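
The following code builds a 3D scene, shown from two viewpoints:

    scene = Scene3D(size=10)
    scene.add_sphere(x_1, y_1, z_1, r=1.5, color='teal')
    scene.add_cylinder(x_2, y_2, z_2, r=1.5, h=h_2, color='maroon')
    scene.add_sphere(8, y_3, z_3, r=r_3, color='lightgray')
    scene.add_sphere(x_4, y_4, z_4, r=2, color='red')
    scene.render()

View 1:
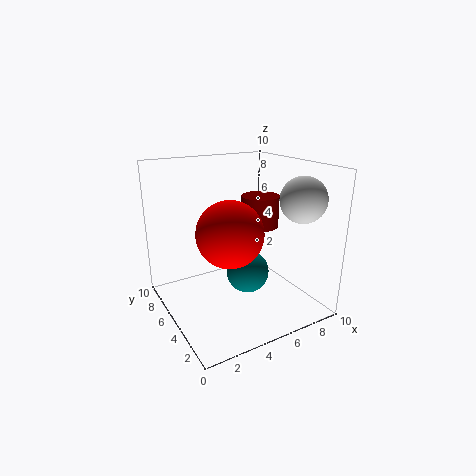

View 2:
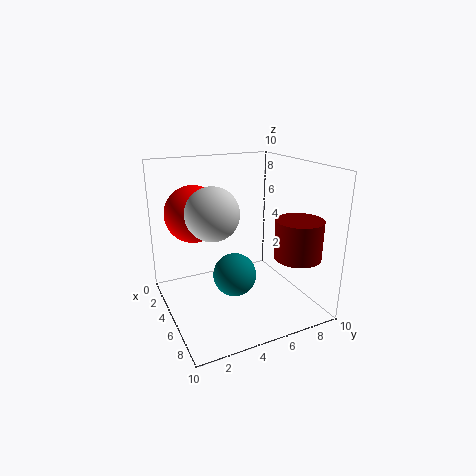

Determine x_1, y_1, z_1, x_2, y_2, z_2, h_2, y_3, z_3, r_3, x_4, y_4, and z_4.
x_1 = 5.5; y_1 = 4.5; z_1 = 2.5; x_2 = 8.5; y_2 = 7.5; z_2 = 4.5; h_2 = 2.5; y_3 = 2; z_3 = 8; r_3 = 1.5; x_4 = 3; y_4 = 2.5; z_4 = 6.5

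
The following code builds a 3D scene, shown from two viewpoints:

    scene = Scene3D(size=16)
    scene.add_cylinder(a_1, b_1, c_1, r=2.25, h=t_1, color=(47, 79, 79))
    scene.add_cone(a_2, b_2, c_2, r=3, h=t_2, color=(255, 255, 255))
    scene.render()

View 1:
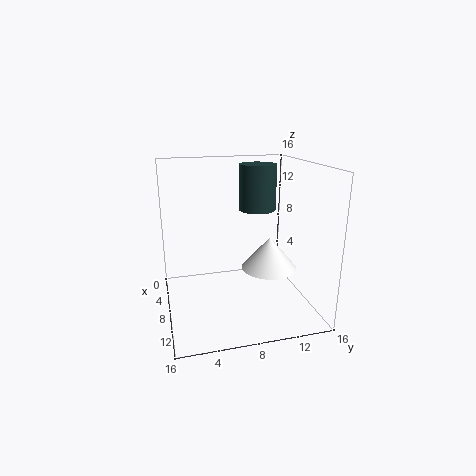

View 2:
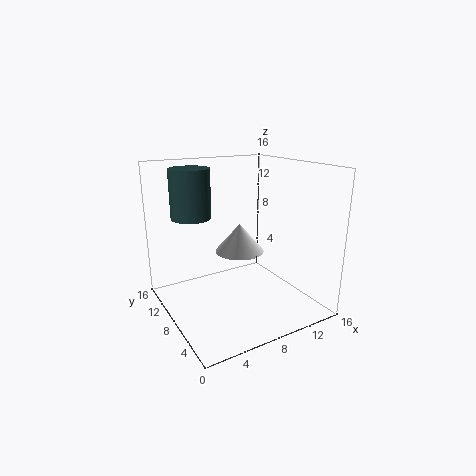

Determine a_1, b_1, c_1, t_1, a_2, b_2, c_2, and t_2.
a_1 = 4, b_1 = 11.5, c_1 = 10, t_1 = 5.5, a_2 = 10, b_2 = 11, c_2 = 5, t_2 = 3.5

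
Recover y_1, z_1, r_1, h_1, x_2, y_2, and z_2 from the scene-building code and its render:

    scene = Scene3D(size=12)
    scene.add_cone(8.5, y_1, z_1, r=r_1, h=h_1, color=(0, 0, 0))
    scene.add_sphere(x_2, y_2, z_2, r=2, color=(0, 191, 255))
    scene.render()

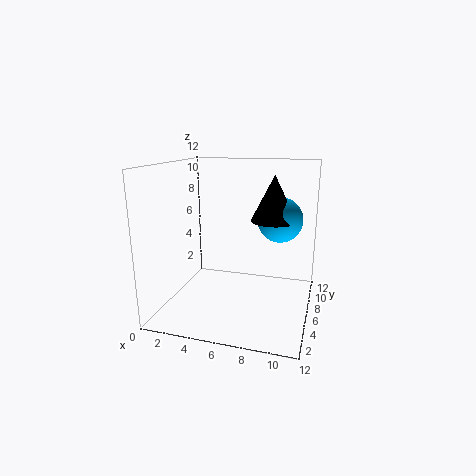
y_1 = 8.5
z_1 = 7
r_1 = 2
h_1 = 4
x_2 = 9
y_2 = 9
z_2 = 7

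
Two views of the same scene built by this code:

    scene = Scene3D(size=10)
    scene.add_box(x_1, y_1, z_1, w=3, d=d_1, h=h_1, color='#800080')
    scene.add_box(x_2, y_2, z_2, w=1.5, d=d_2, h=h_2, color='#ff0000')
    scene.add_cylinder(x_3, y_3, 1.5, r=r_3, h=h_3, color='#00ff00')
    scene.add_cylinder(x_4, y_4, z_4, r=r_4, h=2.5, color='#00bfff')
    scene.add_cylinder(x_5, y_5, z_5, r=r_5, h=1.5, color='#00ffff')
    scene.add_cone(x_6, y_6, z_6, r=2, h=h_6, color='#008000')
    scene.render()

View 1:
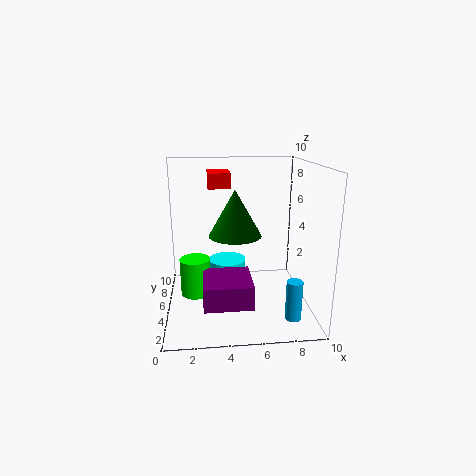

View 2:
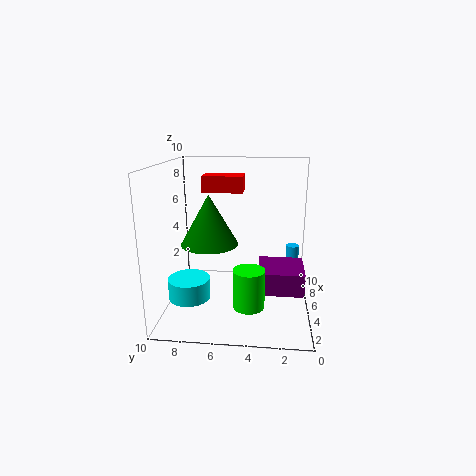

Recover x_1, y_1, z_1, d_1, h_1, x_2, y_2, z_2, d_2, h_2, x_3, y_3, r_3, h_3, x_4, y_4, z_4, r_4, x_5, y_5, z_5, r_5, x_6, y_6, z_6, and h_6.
x_1 = 2.5, y_1 = 0.5, z_1 = 2, d_1 = 3, h_1 = 1.5, x_2 = 3, y_2 = 4.5, z_2 = 8.5, d_2 = 2.5, h_2 = 1, x_3 = 2, y_3 = 4, r_3 = 1, h_3 = 2.5, x_4 = 8, y_4 = 1, z_4 = 1, r_4 = 0.5, x_5 = 4.5, y_5 = 8.5, z_5 = 0.5, r_5 = 1.5, x_6 = 5, y_6 = 7, z_6 = 4.5, h_6 = 3.5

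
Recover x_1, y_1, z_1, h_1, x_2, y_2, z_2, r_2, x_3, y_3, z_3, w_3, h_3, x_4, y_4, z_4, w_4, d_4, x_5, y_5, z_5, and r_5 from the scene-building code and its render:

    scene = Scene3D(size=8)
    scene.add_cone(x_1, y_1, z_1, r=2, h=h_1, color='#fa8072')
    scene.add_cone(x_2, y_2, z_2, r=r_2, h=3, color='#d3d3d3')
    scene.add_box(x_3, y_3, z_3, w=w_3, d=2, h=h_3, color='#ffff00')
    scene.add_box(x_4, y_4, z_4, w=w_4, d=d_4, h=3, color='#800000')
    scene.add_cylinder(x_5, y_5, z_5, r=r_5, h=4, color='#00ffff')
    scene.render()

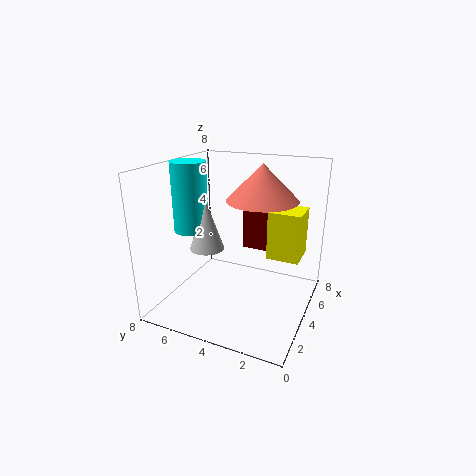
x_1 = 5; y_1 = 3; z_1 = 6; h_1 = 2; x_2 = 4; y_2 = 6; z_2 = 3; r_2 = 1; x_3 = 6; y_3 = 1; z_3 = 2; w_3 = 2; h_3 = 3; x_4 = 7; y_4 = 2; z_4 = 2; w_4 = 1; d_4 = 3; x_5 = 4; y_5 = 7; z_5 = 4; r_5 = 1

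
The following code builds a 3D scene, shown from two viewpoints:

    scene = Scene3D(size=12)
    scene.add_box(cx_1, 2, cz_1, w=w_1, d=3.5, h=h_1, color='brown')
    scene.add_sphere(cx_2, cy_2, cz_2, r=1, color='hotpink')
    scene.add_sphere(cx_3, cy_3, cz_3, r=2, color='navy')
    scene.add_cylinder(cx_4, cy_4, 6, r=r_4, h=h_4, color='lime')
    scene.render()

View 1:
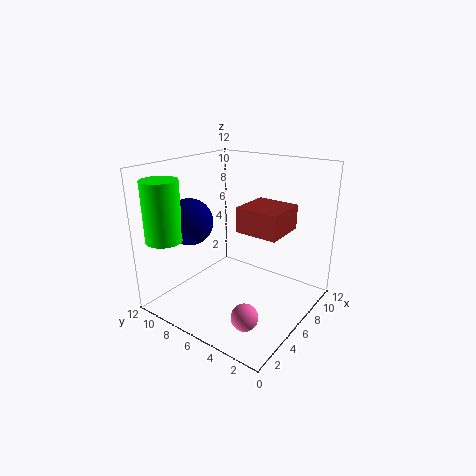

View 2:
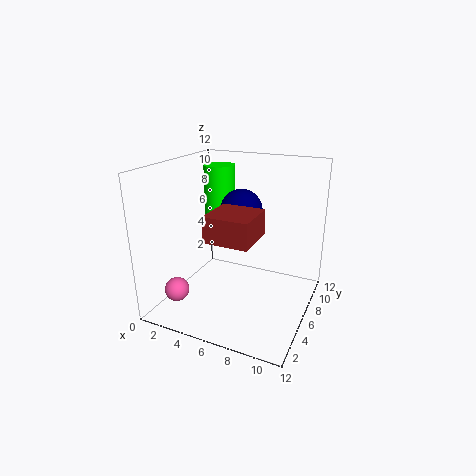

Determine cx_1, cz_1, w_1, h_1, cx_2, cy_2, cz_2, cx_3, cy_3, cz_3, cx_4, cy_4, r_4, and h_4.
cx_1 = 5; cz_1 = 7; w_1 = 3.5; h_1 = 2; cx_2 = 2; cy_2 = 2.5; cz_2 = 2; cx_3 = 4.5; cy_3 = 10; cz_3 = 7; cx_4 = 2; cy_4 = 10.5; r_4 = 1.5; h_4 = 5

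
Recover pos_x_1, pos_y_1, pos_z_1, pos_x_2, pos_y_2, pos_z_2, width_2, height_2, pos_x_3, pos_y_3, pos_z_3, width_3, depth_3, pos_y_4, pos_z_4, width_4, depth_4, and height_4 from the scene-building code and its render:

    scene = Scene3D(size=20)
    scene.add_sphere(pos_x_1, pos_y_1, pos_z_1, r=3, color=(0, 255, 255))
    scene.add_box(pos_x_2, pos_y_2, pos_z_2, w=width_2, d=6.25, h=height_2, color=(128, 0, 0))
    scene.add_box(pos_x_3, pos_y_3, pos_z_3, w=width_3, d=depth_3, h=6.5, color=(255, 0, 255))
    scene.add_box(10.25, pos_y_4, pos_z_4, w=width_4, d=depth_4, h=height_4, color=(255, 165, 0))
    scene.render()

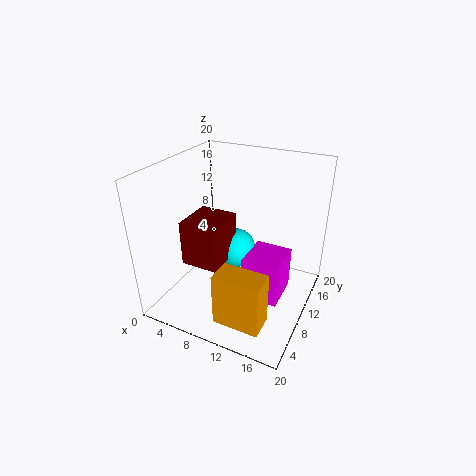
pos_x_1 = 8, pos_y_1 = 13.25, pos_z_1 = 6, pos_x_2 = 2.75, pos_y_2 = 6.5, pos_z_2 = 5.75, width_2 = 5.5, height_2 = 6.5, pos_x_3 = 10.75, pos_y_3 = 9.5, pos_z_3 = 0.25, width_3 = 5.5, depth_3 = 6, pos_y_4 = 2, pos_z_4 = 1.5, width_4 = 6.25, depth_4 = 3.5, height_4 = 7.25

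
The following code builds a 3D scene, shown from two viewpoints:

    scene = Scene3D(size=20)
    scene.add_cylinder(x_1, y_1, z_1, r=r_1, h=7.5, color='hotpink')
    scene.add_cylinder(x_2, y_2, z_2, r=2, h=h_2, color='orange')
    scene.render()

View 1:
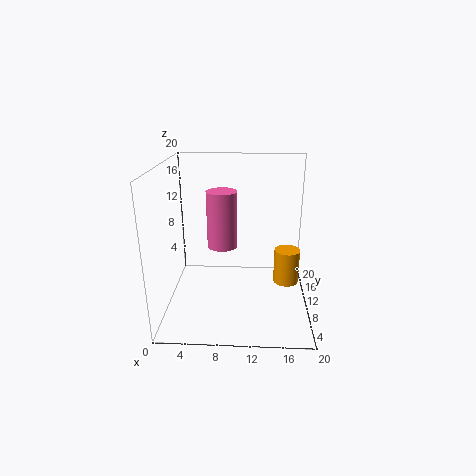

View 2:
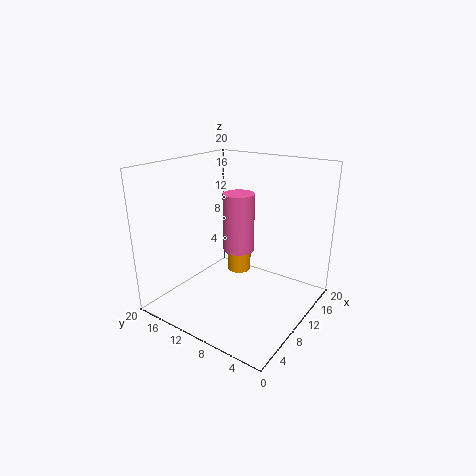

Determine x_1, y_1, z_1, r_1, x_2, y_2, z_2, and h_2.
x_1 = 8, y_1 = 8.5, z_1 = 9.5, r_1 = 2, x_2 = 17.5, y_2 = 15, z_2 = 0.5, h_2 = 5.5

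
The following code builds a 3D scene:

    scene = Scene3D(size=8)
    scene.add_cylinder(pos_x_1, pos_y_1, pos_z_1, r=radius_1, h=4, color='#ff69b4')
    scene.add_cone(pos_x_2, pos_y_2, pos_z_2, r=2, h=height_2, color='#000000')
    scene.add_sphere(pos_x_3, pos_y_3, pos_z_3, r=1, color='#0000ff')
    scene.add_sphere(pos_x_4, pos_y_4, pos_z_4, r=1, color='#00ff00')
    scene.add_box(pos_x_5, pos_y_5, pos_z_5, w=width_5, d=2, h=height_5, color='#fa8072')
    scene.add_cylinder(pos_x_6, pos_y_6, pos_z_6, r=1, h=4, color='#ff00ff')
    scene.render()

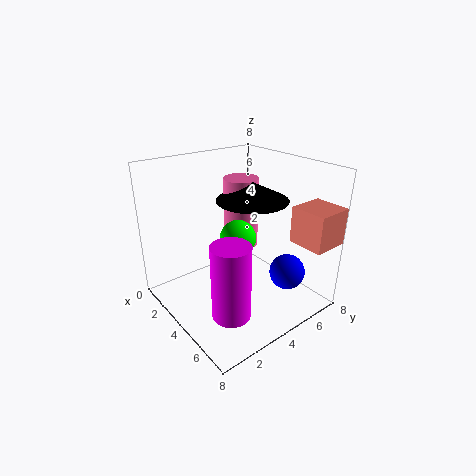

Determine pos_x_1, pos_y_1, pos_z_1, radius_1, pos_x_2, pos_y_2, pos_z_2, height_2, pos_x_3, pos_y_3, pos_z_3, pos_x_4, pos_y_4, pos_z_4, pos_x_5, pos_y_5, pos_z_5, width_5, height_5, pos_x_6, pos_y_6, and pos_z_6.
pos_x_1 = 3, pos_y_1 = 5, pos_z_1 = 3, radius_1 = 1, pos_x_2 = 4, pos_y_2 = 5, pos_z_2 = 6, height_2 = 1, pos_x_3 = 6, pos_y_3 = 6, pos_z_3 = 2, pos_x_4 = 4, pos_y_4 = 4, pos_z_4 = 4, pos_x_5 = 6, pos_y_5 = 6, pos_z_5 = 4, width_5 = 2, height_5 = 2, pos_x_6 = 6, pos_y_6 = 2, pos_z_6 = 1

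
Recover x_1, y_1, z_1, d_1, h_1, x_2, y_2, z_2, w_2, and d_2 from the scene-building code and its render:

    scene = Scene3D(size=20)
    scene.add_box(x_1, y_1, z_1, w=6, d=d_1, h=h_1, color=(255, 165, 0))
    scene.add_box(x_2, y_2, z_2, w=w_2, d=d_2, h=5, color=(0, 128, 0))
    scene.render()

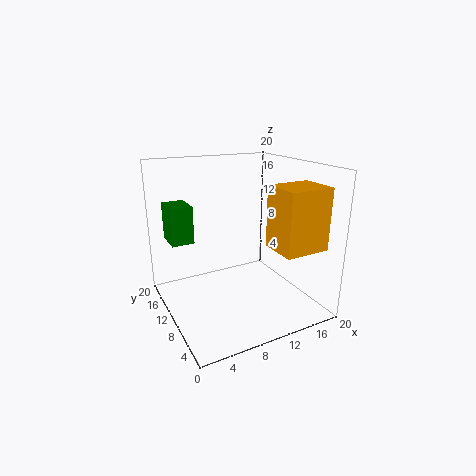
x_1 = 12
y_1 = 1
z_1 = 10
d_1 = 5
h_1 = 8
x_2 = 1
y_2 = 11
z_2 = 10
w_2 = 3
d_2 = 4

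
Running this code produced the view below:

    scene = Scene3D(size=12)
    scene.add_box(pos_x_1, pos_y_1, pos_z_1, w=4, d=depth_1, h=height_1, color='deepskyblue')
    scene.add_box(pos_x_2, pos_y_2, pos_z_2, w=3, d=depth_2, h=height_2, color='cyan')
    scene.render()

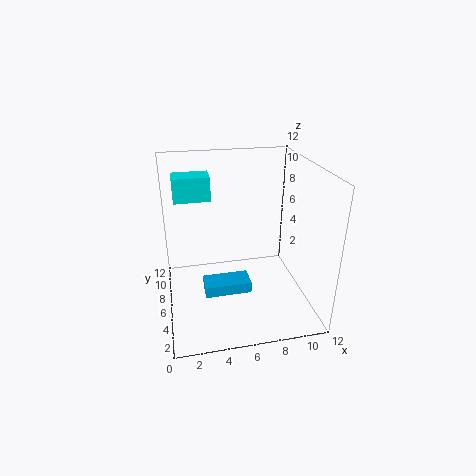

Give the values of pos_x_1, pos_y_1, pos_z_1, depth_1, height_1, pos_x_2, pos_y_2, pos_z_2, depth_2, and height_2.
pos_x_1 = 3
pos_y_1 = 5
pos_z_1 = 1
depth_1 = 2
height_1 = 1
pos_x_2 = 1
pos_y_2 = 7
pos_z_2 = 9
depth_2 = 2
height_2 = 2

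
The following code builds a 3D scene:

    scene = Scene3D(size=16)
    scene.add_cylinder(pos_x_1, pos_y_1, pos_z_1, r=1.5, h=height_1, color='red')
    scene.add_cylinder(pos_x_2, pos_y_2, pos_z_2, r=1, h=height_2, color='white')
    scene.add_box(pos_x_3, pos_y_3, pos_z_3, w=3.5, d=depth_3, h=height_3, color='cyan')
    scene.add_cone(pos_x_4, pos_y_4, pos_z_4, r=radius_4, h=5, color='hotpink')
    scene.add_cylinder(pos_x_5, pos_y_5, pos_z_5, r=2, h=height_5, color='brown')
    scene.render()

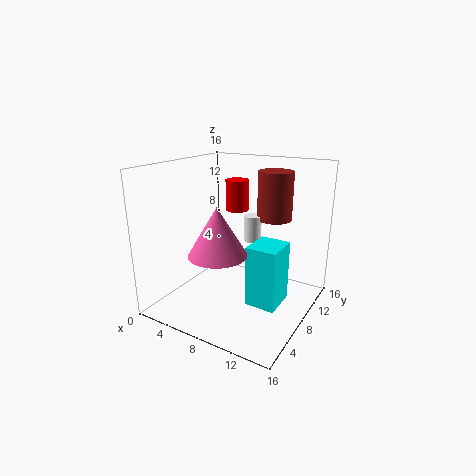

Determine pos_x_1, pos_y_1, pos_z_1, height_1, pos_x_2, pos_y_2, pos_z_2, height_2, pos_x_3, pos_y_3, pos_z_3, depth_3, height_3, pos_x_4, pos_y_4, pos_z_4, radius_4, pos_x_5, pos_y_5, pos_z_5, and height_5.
pos_x_1 = 4
pos_y_1 = 14.5
pos_z_1 = 9
height_1 = 4
pos_x_2 = 8.5
pos_y_2 = 10.5
pos_z_2 = 7
height_2 = 3
pos_x_3 = 9.5
pos_y_3 = 7
pos_z_3 = 0.5
depth_3 = 4
height_3 = 7
pos_x_4 = 8
pos_y_4 = 4
pos_z_4 = 7.5
radius_4 = 3
pos_x_5 = 10.5
pos_y_5 = 12
pos_z_5 = 9.5
height_5 = 5.5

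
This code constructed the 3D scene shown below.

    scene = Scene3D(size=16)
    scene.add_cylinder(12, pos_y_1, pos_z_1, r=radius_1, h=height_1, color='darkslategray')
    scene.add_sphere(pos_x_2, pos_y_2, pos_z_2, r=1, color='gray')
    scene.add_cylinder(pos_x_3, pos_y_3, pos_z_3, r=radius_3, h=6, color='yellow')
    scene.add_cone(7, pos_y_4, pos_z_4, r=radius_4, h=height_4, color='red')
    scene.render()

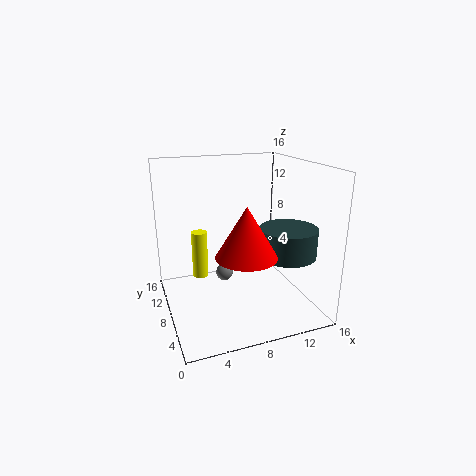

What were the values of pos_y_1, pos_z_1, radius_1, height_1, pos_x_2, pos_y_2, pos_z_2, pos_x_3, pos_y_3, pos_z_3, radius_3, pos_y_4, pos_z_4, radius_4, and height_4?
pos_y_1 = 4; pos_z_1 = 7; radius_1 = 3; height_1 = 3; pos_x_2 = 7; pos_y_2 = 10; pos_z_2 = 3; pos_x_3 = 5; pos_y_3 = 14; pos_z_3 = 1; radius_3 = 1; pos_y_4 = 3; pos_z_4 = 8; radius_4 = 3; height_4 = 5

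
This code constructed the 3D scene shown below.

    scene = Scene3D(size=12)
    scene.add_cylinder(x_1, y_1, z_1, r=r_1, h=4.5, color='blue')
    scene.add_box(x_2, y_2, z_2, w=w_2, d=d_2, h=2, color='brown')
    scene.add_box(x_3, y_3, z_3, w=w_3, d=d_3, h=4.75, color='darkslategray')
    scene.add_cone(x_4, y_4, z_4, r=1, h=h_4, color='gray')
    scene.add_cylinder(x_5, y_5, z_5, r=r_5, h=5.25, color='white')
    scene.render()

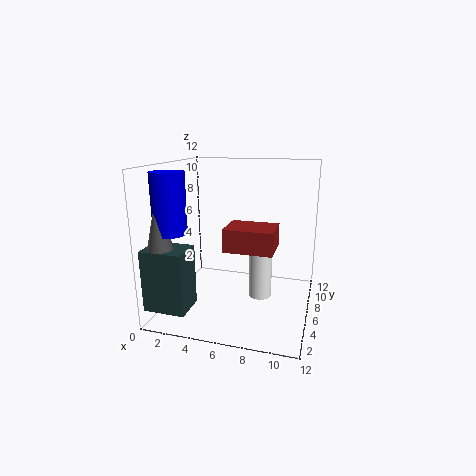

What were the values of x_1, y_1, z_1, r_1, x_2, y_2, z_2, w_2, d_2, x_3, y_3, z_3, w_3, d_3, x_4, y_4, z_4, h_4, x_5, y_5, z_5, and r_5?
x_1 = 2; y_1 = 2; z_1 = 7.25; r_1 = 1.25; x_2 = 4.75; y_2 = 5.5; z_2 = 4.75; w_2 = 4.25; d_2 = 3.25; x_3 = 0.25; y_3 = 0.25; z_3 = 1.5; w_3 = 3.25; d_3 = 2.5; x_4 = 1.5; y_4 = 1.25; z_4 = 6; h_4 = 4.5; x_5 = 7.75; y_5 = 7; z_5 = 0.5; r_5 = 1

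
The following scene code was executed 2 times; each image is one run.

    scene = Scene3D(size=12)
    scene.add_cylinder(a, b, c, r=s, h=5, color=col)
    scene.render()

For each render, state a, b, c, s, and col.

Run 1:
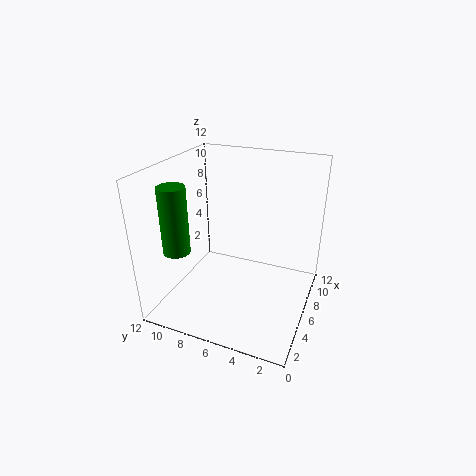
a = 1.5
b = 9
c = 6.5
s = 1
col = 'green'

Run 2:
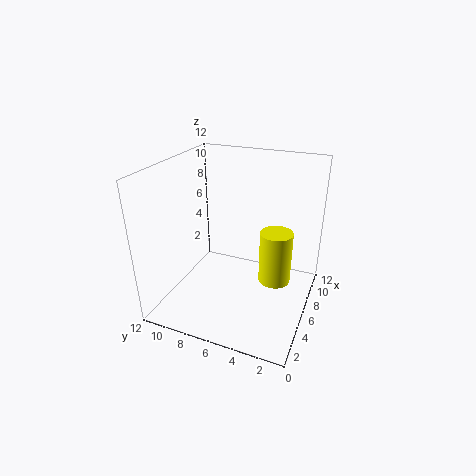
a = 9
b = 3.5
c = 0.5
s = 1.5
col = 'yellow'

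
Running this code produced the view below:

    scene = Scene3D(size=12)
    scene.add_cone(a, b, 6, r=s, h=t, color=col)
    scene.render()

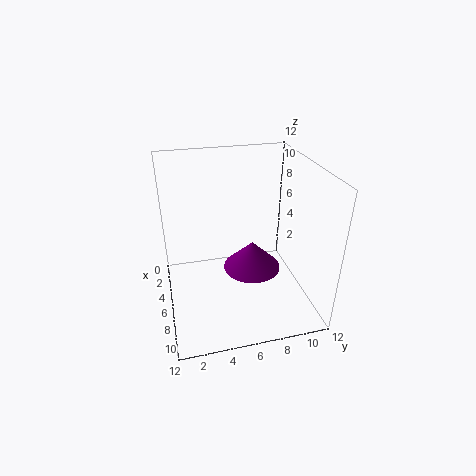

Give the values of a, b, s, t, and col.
a = 10
b = 6
s = 2
t = 2
col = 'purple'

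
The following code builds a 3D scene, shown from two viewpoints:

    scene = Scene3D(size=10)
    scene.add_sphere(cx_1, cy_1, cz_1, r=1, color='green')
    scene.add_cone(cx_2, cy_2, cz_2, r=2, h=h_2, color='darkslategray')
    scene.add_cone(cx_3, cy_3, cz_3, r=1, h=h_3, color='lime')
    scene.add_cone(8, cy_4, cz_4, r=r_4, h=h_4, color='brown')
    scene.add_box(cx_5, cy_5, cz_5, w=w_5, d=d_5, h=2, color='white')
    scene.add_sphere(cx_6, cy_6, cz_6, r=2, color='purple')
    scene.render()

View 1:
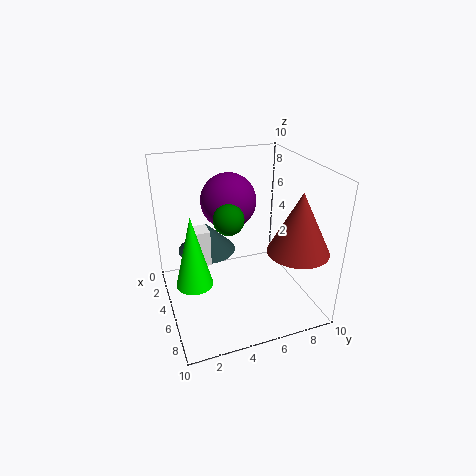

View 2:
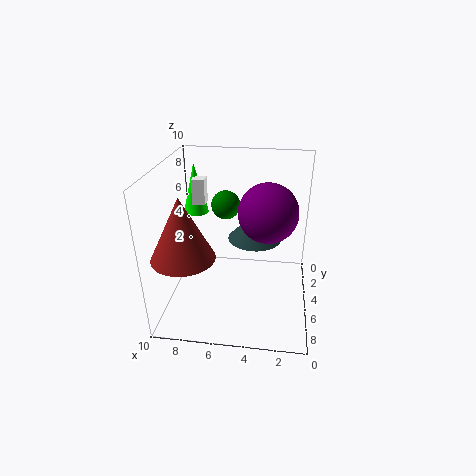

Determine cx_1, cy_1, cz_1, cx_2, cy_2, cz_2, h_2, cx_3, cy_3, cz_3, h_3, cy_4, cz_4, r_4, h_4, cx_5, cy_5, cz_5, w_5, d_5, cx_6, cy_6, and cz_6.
cx_1 = 6
cy_1 = 4
cz_1 = 7
cx_2 = 4
cy_2 = 3
cz_2 = 4
h_2 = 2
cx_3 = 9
cy_3 = 1
cz_3 = 5
h_3 = 4
cy_4 = 8
cz_4 = 5
r_4 = 2
h_4 = 4
cx_5 = 8
cy_5 = 1
cz_5 = 6
w_5 = 1
d_5 = 1
cx_6 = 3
cy_6 = 5
cz_6 = 7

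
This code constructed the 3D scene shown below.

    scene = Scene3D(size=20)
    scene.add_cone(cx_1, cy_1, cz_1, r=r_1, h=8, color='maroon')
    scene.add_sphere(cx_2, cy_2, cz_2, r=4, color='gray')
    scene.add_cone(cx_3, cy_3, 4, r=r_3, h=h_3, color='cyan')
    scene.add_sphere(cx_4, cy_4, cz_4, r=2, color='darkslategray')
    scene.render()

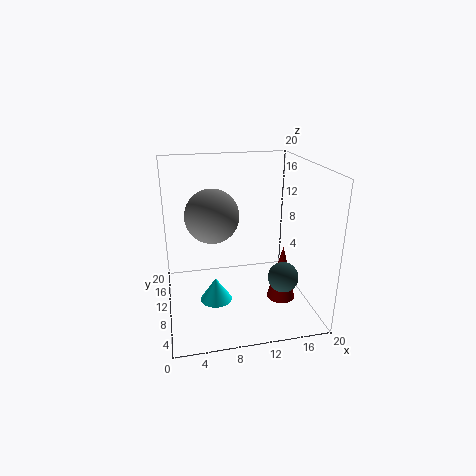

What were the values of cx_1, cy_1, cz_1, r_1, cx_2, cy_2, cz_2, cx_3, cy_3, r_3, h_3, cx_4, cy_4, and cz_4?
cx_1 = 16
cy_1 = 8
cz_1 = 1
r_1 = 2
cx_2 = 7
cy_2 = 14
cz_2 = 12
cx_3 = 6
cy_3 = 5
r_3 = 2
h_3 = 3
cx_4 = 15
cy_4 = 5
cz_4 = 6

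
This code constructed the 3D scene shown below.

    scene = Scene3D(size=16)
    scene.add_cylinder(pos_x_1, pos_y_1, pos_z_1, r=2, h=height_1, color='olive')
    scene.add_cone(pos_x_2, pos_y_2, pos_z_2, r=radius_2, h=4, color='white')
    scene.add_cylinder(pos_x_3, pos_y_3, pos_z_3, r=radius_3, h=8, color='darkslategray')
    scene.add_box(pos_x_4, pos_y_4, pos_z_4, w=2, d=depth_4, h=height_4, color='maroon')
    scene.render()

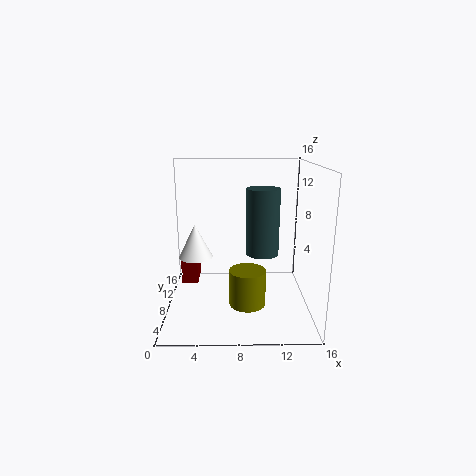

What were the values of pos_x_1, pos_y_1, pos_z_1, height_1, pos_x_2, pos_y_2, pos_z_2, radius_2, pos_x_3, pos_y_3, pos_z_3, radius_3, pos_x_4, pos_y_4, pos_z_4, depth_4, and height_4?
pos_x_1 = 9, pos_y_1 = 6, pos_z_1 = 1, height_1 = 4, pos_x_2 = 3, pos_y_2 = 10, pos_z_2 = 5, radius_2 = 2, pos_x_3 = 11, pos_y_3 = 11, pos_z_3 = 5, radius_3 = 2, pos_x_4 = 1, pos_y_4 = 11, pos_z_4 = 1, depth_4 = 4, height_4 = 3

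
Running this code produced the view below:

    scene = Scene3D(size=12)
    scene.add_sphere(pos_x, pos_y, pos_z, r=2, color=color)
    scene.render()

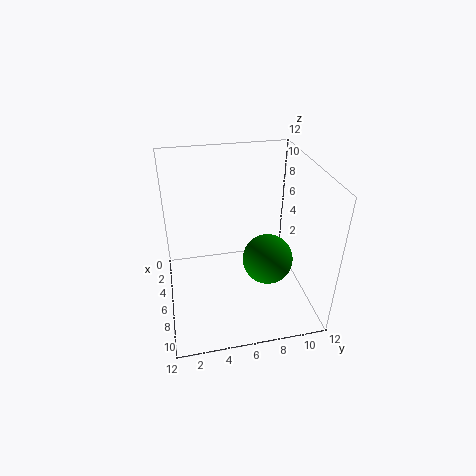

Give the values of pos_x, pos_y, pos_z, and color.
pos_x = 8
pos_y = 8
pos_z = 5
color = 'green'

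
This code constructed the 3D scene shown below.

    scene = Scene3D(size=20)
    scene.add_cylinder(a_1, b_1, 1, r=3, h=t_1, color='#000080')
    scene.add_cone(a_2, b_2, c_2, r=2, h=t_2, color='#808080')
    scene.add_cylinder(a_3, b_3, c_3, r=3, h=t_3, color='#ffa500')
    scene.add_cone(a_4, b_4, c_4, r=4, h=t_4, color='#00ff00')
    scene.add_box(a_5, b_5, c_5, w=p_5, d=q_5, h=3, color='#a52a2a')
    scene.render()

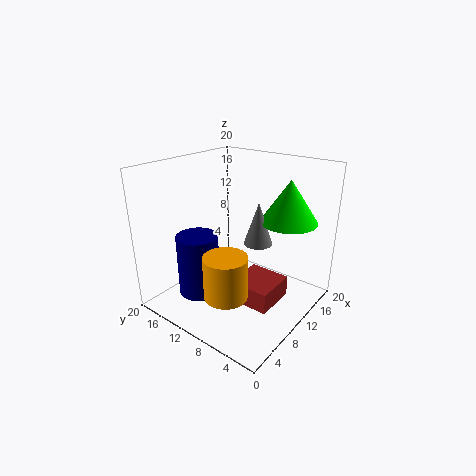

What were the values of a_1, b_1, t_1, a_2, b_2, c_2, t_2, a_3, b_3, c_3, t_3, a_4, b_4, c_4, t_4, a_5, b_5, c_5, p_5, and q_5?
a_1 = 7, b_1 = 15, t_1 = 9, a_2 = 12, b_2 = 8, c_2 = 9, t_2 = 6, a_3 = 6, b_3 = 9, c_3 = 3, t_3 = 6, a_4 = 15, b_4 = 5, c_4 = 12, t_4 = 6, a_5 = 8, b_5 = 4, c_5 = 1, p_5 = 6, q_5 = 6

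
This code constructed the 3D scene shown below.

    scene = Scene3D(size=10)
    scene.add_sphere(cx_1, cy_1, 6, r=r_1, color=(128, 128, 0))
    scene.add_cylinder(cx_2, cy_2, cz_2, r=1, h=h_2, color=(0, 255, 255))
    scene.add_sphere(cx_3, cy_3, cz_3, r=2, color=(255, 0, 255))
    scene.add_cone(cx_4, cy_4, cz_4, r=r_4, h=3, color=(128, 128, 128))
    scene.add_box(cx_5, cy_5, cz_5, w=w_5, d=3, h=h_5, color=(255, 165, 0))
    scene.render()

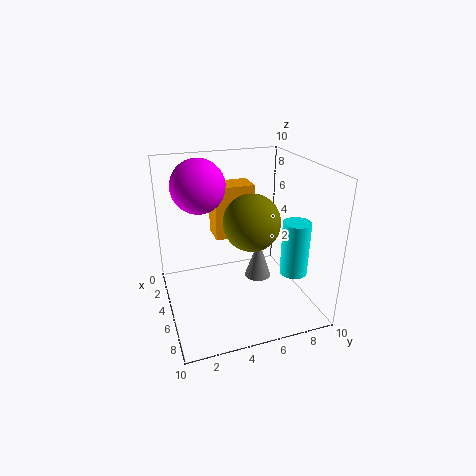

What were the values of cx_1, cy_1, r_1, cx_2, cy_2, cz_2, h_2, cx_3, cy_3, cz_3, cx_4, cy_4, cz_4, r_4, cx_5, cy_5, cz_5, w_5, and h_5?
cx_1 = 5; cy_1 = 6; r_1 = 2; cx_2 = 6; cy_2 = 9; cz_2 = 2; h_2 = 4; cx_3 = 2; cy_3 = 3; cz_3 = 8; cx_4 = 4; cy_4 = 7; cz_4 = 1; r_4 = 1; cx_5 = 1; cy_5 = 4; cz_5 = 4; w_5 = 2; h_5 = 4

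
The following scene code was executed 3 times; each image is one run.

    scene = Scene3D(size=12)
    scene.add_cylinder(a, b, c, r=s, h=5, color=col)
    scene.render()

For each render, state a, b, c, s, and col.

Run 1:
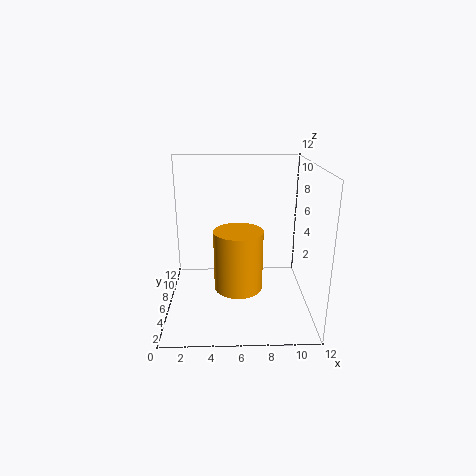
a = 6, b = 5, c = 2, s = 2, col = 'orange'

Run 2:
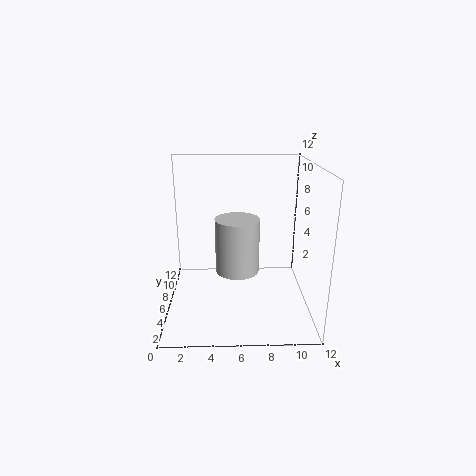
a = 6, b = 8, c = 2, s = 2, col = 'lightgray'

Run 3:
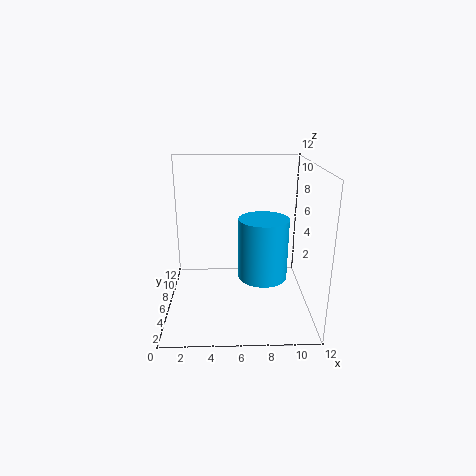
a = 8, b = 5, c = 3, s = 2, col = 'deepskyblue'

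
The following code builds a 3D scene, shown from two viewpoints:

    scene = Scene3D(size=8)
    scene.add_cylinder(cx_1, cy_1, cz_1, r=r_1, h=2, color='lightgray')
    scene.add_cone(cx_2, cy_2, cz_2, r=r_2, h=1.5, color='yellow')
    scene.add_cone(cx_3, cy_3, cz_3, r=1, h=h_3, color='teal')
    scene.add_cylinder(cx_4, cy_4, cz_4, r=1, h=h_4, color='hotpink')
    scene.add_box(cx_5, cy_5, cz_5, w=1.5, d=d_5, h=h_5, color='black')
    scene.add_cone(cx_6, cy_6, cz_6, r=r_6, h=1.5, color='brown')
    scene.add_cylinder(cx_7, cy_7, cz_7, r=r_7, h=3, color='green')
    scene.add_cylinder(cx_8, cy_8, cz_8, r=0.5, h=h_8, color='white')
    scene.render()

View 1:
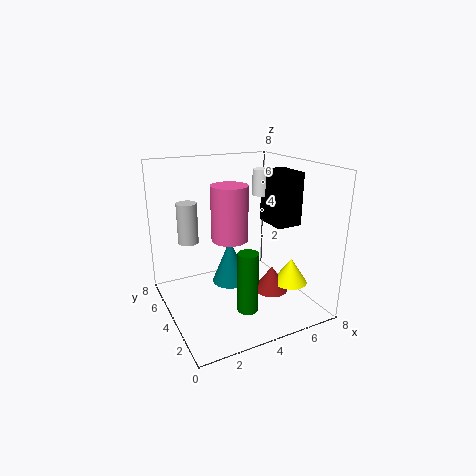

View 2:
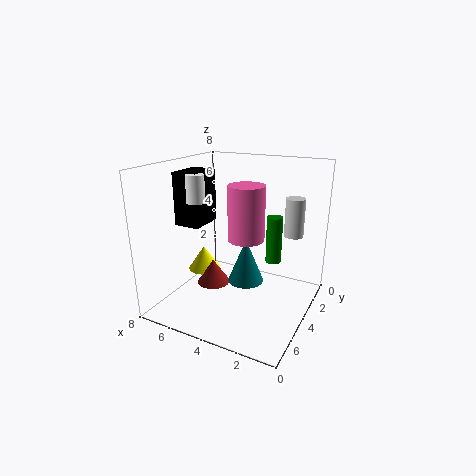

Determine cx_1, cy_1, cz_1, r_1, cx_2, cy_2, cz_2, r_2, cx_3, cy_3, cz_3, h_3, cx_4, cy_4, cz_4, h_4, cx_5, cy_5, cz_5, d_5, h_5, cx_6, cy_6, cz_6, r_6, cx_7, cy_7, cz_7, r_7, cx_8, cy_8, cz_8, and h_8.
cx_1 = 1; cy_1 = 3.5; cz_1 = 4.5; r_1 = 0.5; cx_2 = 7; cy_2 = 3; cz_2 = 1; r_2 = 1; cx_3 = 3.5; cy_3 = 4; cz_3 = 1.5; h_3 = 2.5; cx_4 = 3.5; cy_4 = 4; cz_4 = 4; h_4 = 3; cx_5 = 6; cy_5 = 3; cz_5 = 4.5; d_5 = 2; h_5 = 3; cx_6 = 6; cy_6 = 3.5; cz_6 = 0.5; r_6 = 1; cx_7 = 3; cy_7 = 1; cz_7 = 1.5; r_7 = 0.5; cx_8 = 6; cy_8 = 5; cz_8 = 6; h_8 = 1.5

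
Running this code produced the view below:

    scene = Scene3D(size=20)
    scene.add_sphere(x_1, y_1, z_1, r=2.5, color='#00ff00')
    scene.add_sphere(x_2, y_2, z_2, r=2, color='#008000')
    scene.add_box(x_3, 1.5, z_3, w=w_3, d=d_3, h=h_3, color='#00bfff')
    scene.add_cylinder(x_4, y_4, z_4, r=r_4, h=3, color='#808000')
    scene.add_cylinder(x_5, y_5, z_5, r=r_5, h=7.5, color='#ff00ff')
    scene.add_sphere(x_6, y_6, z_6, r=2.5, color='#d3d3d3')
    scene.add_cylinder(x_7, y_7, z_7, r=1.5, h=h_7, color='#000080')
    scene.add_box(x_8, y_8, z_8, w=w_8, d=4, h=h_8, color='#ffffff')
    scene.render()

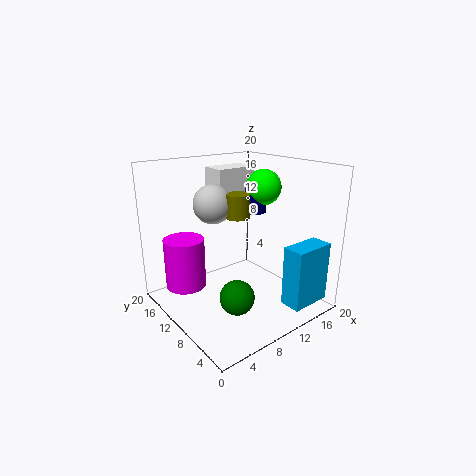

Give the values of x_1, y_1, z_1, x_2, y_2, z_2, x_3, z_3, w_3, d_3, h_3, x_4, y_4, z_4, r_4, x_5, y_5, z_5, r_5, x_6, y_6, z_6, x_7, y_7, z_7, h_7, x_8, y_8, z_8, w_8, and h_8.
x_1 = 14.5; y_1 = 10; z_1 = 16.5; x_2 = 4; y_2 = 2.5; z_2 = 6.5; x_3 = 13.5; z_3 = 1; w_3 = 6; d_3 = 3; h_3 = 8.5; x_4 = 8; y_4 = 7.5; z_4 = 14; r_4 = 1.5; x_5 = 5; y_5 = 16.5; z_5 = 1.5; r_5 = 3; x_6 = 6; y_6 = 10; z_6 = 15.5; x_7 = 13.5; y_7 = 10.5; z_7 = 13; h_7 = 4; x_8 = 11; y_8 = 15.5; z_8 = 14; w_8 = 6.5; h_8 = 4.5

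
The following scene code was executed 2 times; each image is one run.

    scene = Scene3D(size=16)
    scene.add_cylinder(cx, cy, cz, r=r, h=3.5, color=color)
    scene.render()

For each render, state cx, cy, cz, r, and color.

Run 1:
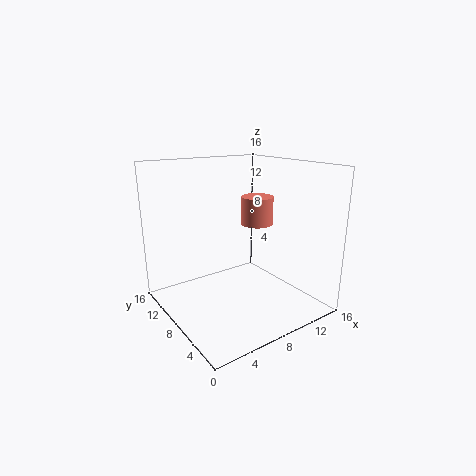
cx = 13
cy = 11
cz = 8
r = 2
color = 'salmon'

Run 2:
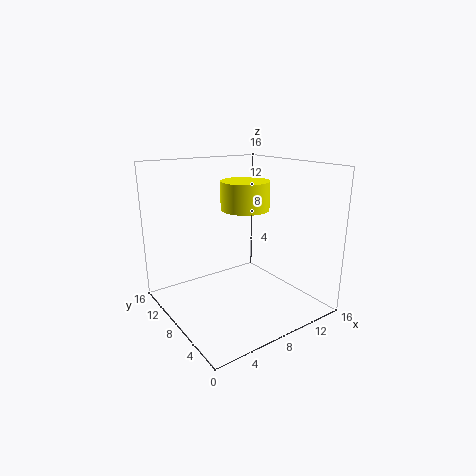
cx = 11.5
cy = 11.5
cz = 10
r = 3
color = 'yellow'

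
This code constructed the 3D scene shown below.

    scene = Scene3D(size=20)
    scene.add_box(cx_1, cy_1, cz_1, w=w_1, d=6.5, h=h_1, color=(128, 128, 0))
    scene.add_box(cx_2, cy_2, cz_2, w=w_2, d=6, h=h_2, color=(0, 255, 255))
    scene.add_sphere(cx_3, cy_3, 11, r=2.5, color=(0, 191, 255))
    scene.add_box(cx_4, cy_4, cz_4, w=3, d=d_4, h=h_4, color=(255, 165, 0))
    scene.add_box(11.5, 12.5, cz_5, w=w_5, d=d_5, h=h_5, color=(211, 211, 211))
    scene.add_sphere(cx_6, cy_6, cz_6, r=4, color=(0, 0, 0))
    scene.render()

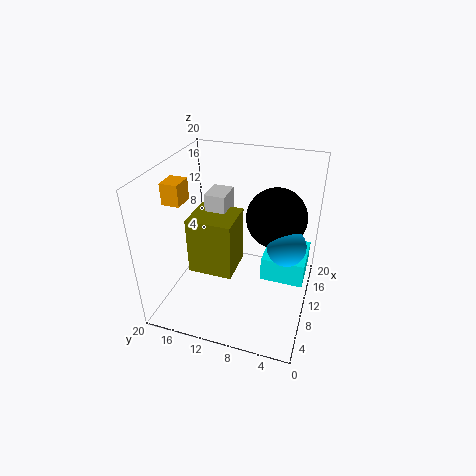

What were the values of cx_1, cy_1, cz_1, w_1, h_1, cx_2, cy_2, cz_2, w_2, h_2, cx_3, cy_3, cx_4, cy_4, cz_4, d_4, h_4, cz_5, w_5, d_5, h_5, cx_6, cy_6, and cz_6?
cx_1 = 8; cy_1 = 10.5; cz_1 = 4; w_1 = 6; h_1 = 8.5; cx_2 = 9.5; cy_2 = 0.5; cz_2 = 4; w_2 = 6.5; h_2 = 3.5; cx_3 = 8.5; cy_3 = 3; cx_4 = 7; cy_4 = 17; cz_4 = 15; d_4 = 2.5; h_4 = 3; cz_5 = 6.5; w_5 = 4; d_5 = 3; h_5 = 8.5; cx_6 = 11; cy_6 = 5; cz_6 = 13.5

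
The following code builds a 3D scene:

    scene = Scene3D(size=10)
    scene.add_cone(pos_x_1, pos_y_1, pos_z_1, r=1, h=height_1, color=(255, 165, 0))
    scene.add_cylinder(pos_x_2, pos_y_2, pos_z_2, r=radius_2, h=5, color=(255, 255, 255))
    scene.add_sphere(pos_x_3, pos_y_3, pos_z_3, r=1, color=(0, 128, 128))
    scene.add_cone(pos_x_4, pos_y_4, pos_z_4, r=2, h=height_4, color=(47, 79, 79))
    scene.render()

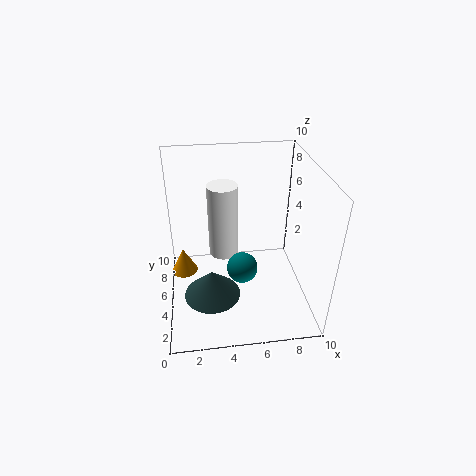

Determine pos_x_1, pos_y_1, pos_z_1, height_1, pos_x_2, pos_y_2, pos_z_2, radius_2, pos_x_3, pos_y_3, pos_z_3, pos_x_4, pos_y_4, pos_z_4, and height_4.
pos_x_1 = 1; pos_y_1 = 7; pos_z_1 = 1; height_1 = 2; pos_x_2 = 4; pos_y_2 = 5; pos_z_2 = 4; radius_2 = 1; pos_x_3 = 5; pos_y_3 = 3; pos_z_3 = 4; pos_x_4 = 3; pos_y_4 = 4; pos_z_4 = 1; height_4 = 2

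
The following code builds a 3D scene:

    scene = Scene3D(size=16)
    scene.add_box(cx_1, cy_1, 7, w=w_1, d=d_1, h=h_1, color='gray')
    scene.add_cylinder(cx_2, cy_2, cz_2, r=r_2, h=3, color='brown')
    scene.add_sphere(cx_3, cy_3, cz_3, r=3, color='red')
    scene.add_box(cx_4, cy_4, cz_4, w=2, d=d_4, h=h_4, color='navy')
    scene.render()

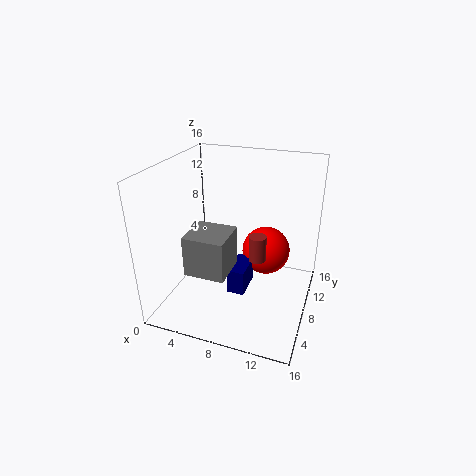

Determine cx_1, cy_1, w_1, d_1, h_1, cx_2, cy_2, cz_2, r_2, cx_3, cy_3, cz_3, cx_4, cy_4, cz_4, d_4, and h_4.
cx_1 = 5
cy_1 = 1
w_1 = 4
d_1 = 4
h_1 = 4
cx_2 = 10
cy_2 = 9
cz_2 = 5
r_2 = 1
cx_3 = 10
cy_3 = 13
cz_3 = 4
cx_4 = 7
cy_4 = 7
cz_4 = 1
d_4 = 4
h_4 = 3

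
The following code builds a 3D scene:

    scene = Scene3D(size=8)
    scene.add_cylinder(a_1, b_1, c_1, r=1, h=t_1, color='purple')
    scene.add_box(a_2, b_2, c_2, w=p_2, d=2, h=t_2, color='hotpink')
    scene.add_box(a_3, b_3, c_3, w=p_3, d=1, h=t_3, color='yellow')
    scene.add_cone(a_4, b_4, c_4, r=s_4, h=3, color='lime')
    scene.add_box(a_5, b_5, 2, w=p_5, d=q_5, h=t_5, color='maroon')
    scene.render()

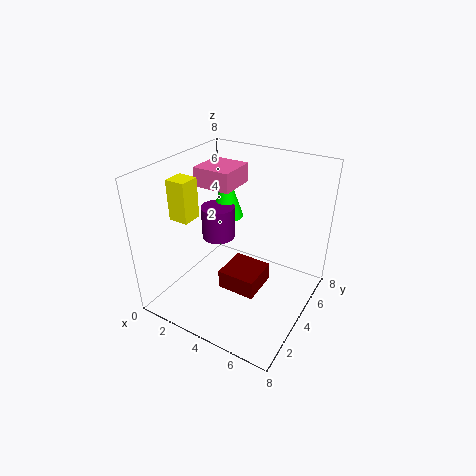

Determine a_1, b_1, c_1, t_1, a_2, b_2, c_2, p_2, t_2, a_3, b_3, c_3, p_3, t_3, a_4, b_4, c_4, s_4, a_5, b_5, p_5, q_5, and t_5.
a_1 = 2; b_1 = 5; c_1 = 3; t_1 = 2; a_2 = 2; b_2 = 3; c_2 = 7; p_2 = 2; t_2 = 1; a_3 = 2; b_3 = 1; c_3 = 6; p_3 = 1; t_3 = 2; a_4 = 2; b_4 = 6; c_4 = 4; s_4 = 1; a_5 = 4; b_5 = 2; p_5 = 2; q_5 = 2; t_5 = 1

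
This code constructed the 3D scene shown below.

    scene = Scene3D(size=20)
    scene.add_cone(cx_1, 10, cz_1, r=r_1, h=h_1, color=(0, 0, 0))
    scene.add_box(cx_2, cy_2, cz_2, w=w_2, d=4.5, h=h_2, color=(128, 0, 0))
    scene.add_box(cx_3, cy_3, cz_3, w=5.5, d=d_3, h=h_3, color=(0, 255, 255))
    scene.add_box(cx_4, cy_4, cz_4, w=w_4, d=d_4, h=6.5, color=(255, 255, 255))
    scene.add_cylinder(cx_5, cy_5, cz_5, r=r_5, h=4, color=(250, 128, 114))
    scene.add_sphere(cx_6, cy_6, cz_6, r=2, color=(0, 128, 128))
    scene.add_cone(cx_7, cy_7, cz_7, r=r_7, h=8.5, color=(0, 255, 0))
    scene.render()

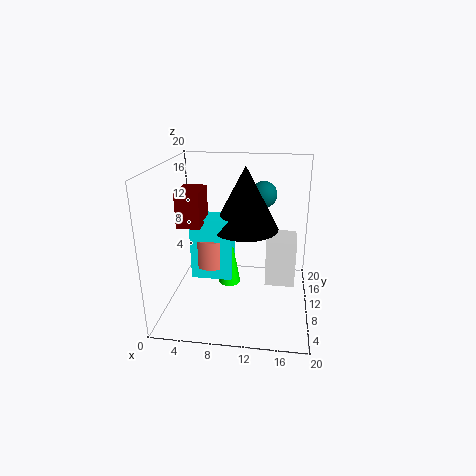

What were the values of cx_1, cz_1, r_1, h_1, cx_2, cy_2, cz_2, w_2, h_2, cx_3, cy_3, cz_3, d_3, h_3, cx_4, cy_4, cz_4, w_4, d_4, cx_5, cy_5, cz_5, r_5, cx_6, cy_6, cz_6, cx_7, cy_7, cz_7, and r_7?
cx_1 = 11
cz_1 = 11.5
r_1 = 4.5
h_1 = 8.5
cx_2 = 3
cy_2 = 5
cz_2 = 13
w_2 = 3
h_2 = 4.5
cx_3 = 4
cy_3 = 7
cz_3 = 5
d_3 = 3.5
h_3 = 8.5
cx_4 = 14
cy_4 = 8
cz_4 = 4
w_4 = 4
d_4 = 4.5
cx_5 = 6.5
cy_5 = 9
cz_5 = 6.5
r_5 = 2.5
cx_6 = 13
cy_6 = 16.5
cz_6 = 14.5
cx_7 = 9
cy_7 = 8.5
cz_7 = 4
r_7 = 1.5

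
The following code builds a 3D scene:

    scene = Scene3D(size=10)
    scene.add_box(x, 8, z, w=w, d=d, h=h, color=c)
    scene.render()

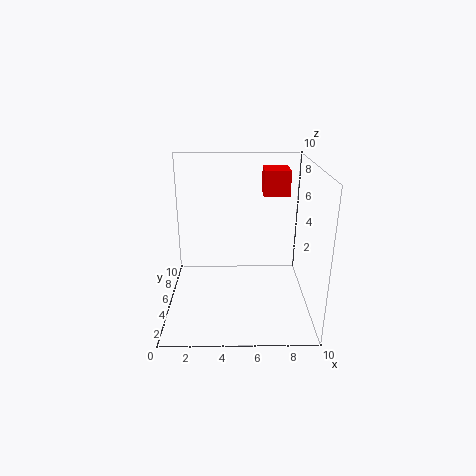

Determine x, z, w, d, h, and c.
x = 7, z = 7, w = 2, d = 2, h = 2, c = 'red'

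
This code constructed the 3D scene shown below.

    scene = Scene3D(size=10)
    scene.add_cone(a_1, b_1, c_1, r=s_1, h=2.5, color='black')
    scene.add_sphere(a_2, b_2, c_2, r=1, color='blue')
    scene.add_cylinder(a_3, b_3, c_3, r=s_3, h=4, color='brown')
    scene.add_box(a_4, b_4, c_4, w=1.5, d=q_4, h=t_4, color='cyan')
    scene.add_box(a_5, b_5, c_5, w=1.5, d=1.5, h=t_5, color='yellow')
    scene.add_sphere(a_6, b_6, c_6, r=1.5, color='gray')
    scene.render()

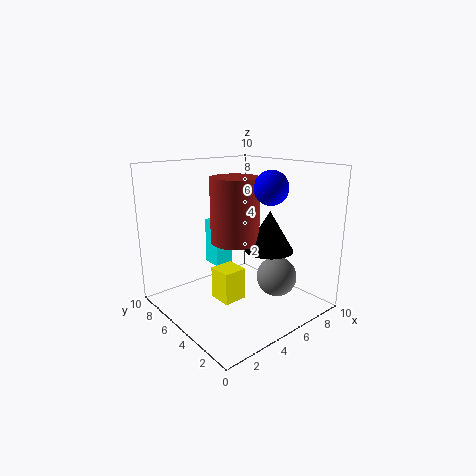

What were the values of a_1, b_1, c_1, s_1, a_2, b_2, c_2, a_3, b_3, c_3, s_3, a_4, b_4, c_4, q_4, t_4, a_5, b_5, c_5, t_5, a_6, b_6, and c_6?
a_1 = 5
b_1 = 2
c_1 = 5
s_1 = 1.5
a_2 = 4.5
b_2 = 1.5
c_2 = 9
a_3 = 3.5
b_3 = 3.5
c_3 = 5.5
s_3 = 1.5
a_4 = 5
b_4 = 7.5
c_4 = 2
q_4 = 1.5
t_4 = 3.5
a_5 = 2
b_5 = 2.5
c_5 = 2
t_5 = 2
a_6 = 8
b_6 = 4
c_6 = 1.5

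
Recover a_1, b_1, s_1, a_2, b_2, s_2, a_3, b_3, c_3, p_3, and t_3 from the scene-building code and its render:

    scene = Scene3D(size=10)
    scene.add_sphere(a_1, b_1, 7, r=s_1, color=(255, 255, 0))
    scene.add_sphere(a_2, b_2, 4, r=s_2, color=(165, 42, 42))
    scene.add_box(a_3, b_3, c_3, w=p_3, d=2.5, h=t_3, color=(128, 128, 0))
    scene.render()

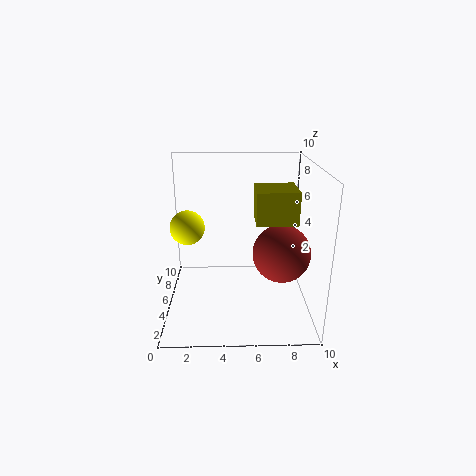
a_1 = 2, b_1 = 2, s_1 = 1, a_2 = 8, b_2 = 4.5, s_2 = 2, a_3 = 6, b_3 = 2, c_3 = 7, p_3 = 2.5, t_3 = 2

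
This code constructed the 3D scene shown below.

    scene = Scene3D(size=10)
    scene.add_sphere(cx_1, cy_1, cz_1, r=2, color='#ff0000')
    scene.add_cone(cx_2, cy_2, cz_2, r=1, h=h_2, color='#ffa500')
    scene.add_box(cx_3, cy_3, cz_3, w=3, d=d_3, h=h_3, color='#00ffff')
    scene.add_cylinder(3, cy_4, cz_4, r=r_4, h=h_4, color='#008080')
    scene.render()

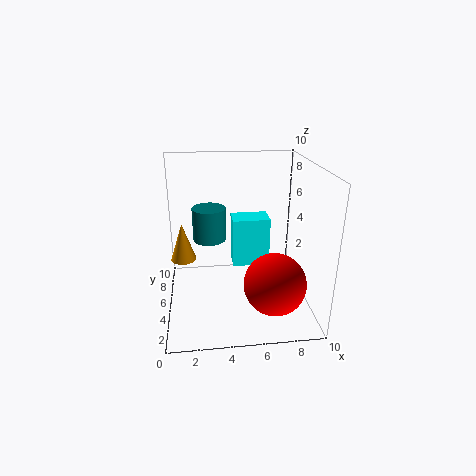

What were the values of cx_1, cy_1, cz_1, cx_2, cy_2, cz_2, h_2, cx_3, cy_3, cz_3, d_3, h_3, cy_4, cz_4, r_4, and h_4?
cx_1 = 7
cy_1 = 2
cz_1 = 3
cx_2 = 1
cy_2 = 8
cz_2 = 2
h_2 = 3
cx_3 = 5
cy_3 = 8
cz_3 = 1
d_3 = 2
h_3 = 4
cy_4 = 3
cz_4 = 6
r_4 = 1
h_4 = 2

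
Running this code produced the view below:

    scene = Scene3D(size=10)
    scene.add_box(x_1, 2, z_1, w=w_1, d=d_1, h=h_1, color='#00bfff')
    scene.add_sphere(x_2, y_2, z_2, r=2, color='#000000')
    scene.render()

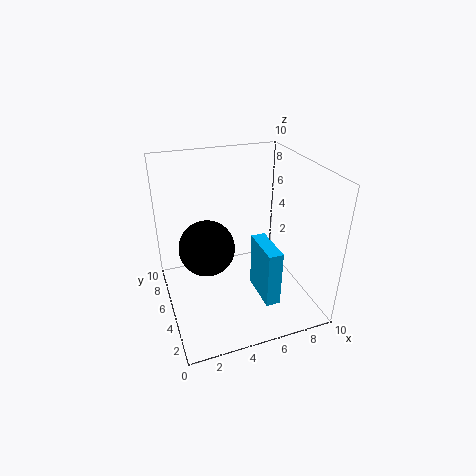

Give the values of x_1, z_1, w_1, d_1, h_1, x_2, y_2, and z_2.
x_1 = 6, z_1 = 1, w_1 = 1, d_1 = 3, h_1 = 4, x_2 = 3, y_2 = 6, z_2 = 4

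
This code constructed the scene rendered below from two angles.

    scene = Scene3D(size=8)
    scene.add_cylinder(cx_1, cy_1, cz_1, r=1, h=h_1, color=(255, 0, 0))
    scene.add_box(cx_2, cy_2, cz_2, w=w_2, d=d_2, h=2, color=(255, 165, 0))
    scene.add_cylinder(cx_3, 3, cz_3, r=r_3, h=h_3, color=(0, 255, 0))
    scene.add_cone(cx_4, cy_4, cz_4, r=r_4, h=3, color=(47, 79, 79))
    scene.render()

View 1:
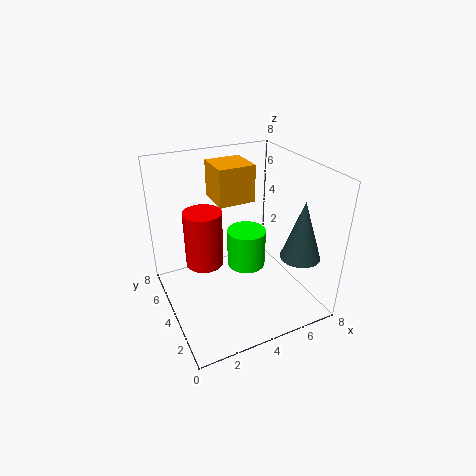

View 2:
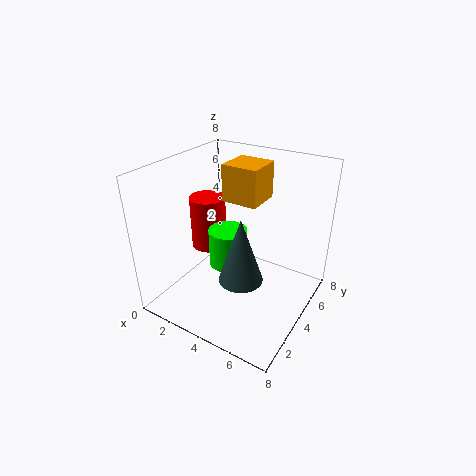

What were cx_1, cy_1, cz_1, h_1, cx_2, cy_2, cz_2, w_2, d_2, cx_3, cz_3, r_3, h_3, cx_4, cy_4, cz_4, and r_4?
cx_1 = 2
cy_1 = 4
cz_1 = 3
h_1 = 3
cx_2 = 3
cy_2 = 4
cz_2 = 6
w_2 = 2
d_2 = 2
cx_3 = 4
cz_3 = 3
r_3 = 1
h_3 = 2
cx_4 = 6
cy_4 = 1
cz_4 = 4
r_4 = 1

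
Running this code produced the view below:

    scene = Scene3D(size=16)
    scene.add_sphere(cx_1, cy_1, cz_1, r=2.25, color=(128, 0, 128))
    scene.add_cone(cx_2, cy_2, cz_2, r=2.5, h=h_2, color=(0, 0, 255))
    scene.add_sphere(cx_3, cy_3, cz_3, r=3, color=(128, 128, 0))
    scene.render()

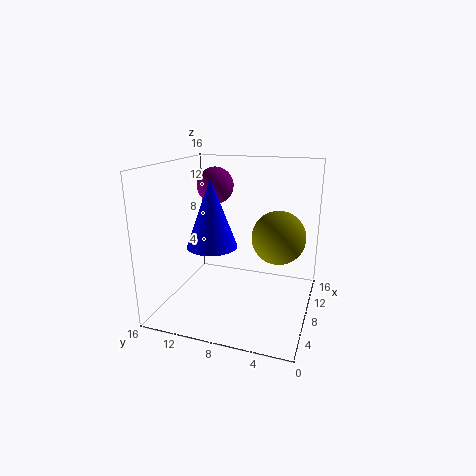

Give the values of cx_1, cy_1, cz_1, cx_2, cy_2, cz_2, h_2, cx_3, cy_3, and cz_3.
cx_1 = 12.5; cy_1 = 12.5; cz_1 = 12.75; cx_2 = 3.75; cy_2 = 9.25; cz_2 = 8.5; h_2 = 6.75; cx_3 = 9.5; cy_3 = 3.75; cz_3 = 8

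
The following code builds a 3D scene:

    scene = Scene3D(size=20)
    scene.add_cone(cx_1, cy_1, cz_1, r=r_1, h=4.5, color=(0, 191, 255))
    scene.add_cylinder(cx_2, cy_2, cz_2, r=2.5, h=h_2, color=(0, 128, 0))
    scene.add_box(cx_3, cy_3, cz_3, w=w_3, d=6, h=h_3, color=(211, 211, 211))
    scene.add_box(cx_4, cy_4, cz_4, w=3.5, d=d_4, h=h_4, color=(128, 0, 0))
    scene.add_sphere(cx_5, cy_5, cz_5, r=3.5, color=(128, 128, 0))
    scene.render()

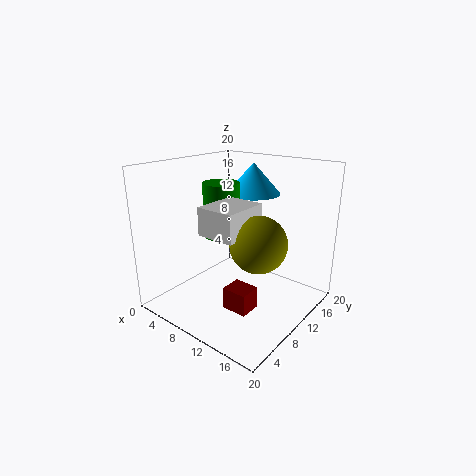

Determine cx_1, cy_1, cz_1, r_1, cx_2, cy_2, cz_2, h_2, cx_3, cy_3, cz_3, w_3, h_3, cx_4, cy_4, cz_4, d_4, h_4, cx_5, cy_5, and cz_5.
cx_1 = 8.5; cy_1 = 15.5; cz_1 = 15; r_1 = 4; cx_2 = 7.5; cy_2 = 9.5; cz_2 = 10; h_2 = 7.5; cx_3 = 9.5; cy_3 = 3; cz_3 = 12.5; w_3 = 5; h_3 = 3.5; cx_4 = 11; cy_4 = 5.5; cz_4 = 1.5; d_4 = 3; h_4 = 3; cx_5 = 15.5; cy_5 = 7; cz_5 = 11.5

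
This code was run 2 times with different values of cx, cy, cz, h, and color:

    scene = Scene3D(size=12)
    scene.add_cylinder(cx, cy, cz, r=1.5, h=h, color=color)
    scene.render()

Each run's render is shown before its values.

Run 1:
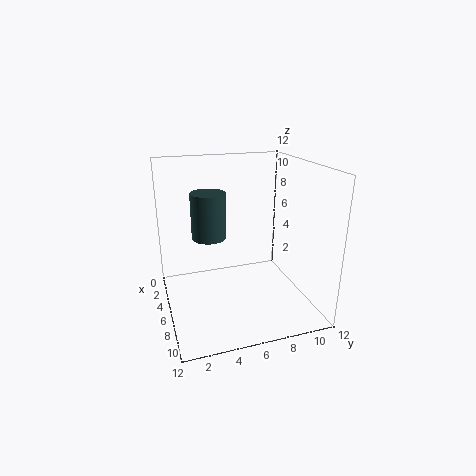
cx = 4
cy = 4
cz = 5.5
h = 4
color = 'darkslategray'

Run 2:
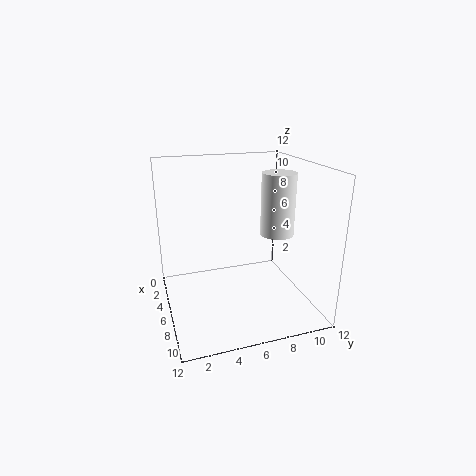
cx = 5
cy = 10
cz = 5.5
h = 5.5
color = 'white'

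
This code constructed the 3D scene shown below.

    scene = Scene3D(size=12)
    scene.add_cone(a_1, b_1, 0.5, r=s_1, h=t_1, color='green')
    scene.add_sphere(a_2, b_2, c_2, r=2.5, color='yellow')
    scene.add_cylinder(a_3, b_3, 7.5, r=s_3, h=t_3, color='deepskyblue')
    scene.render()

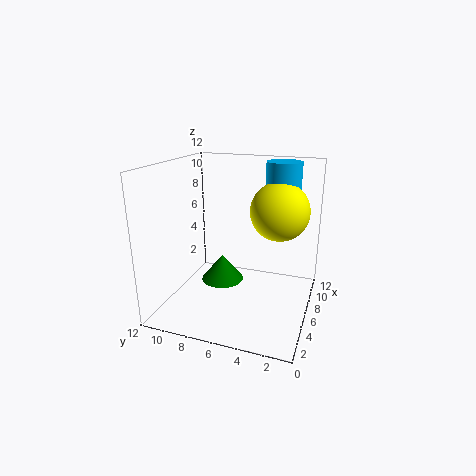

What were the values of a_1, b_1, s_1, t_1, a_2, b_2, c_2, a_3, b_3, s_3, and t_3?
a_1 = 8.5
b_1 = 8.5
s_1 = 2
t_1 = 2.5
a_2 = 8
b_2 = 3
c_2 = 8
a_3 = 9
b_3 = 3
s_3 = 1.5
t_3 = 4.5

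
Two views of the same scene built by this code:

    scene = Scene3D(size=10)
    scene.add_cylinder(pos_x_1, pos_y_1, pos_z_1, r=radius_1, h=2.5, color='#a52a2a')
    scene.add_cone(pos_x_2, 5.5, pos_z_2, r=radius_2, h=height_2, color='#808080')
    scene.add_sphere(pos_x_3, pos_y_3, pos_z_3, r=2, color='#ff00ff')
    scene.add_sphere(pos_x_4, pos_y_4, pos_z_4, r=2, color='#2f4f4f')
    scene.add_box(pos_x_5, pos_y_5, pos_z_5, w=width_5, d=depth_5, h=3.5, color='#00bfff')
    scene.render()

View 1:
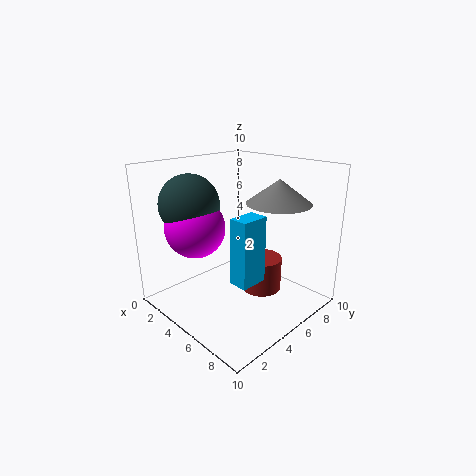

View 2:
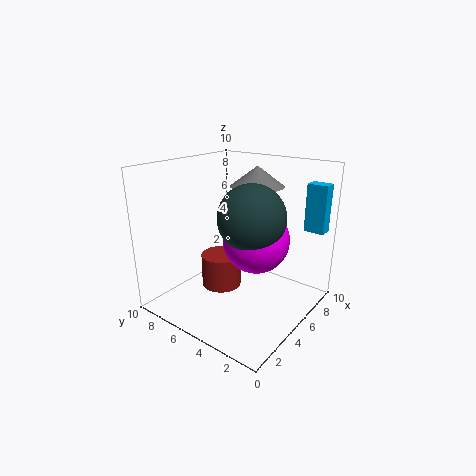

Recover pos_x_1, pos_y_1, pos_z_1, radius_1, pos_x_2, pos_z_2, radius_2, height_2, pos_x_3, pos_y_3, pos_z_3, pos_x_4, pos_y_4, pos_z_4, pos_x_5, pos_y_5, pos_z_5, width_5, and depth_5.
pos_x_1 = 5.5, pos_y_1 = 7, pos_z_1 = 0.5, radius_1 = 1.5, pos_x_2 = 8, pos_z_2 = 8, radius_2 = 2, height_2 = 1.5, pos_x_3 = 3.5, pos_y_3 = 2.5, pos_z_3 = 6, pos_x_4 = 3, pos_y_4 = 2.5, pos_z_4 = 7.5, pos_x_5 = 9, pos_y_5 = 0.5, pos_z_5 = 5, width_5 = 1, depth_5 = 1.5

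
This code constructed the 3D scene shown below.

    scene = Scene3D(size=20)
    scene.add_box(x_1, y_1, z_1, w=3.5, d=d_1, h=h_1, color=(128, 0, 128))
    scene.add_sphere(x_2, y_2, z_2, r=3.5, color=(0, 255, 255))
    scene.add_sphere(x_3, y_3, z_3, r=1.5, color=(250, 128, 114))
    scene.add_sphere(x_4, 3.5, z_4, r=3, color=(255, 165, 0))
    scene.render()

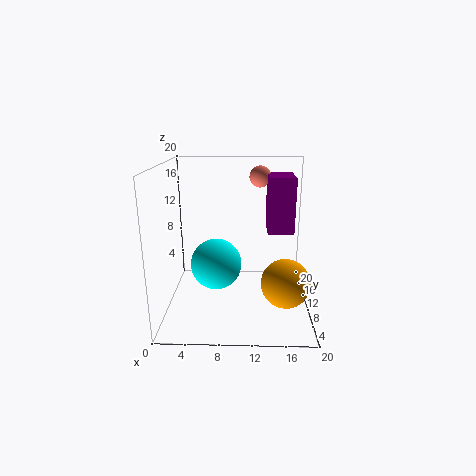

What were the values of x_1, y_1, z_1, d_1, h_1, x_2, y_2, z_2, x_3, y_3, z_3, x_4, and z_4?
x_1 = 14, y_1 = 8.5, z_1 = 11, d_1 = 5.5, h_1 = 7.5, x_2 = 7, y_2 = 9, z_2 = 6.5, x_3 = 13, y_3 = 13, z_3 = 18, x_4 = 16, z_4 = 6.5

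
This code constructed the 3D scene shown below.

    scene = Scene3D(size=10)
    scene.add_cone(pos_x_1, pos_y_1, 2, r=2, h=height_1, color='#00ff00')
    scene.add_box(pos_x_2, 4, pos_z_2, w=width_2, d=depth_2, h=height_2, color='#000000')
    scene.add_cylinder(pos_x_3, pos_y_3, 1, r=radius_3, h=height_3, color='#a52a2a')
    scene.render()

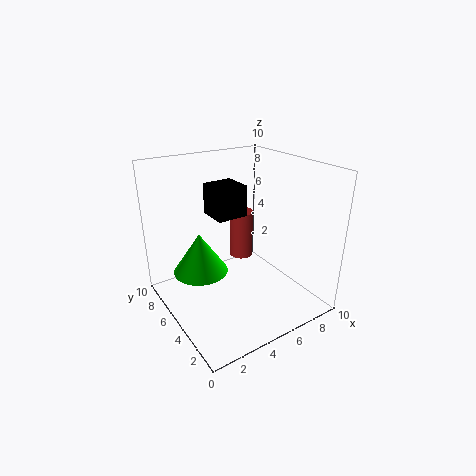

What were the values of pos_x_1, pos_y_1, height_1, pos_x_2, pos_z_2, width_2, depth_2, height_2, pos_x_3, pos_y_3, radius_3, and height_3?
pos_x_1 = 3; pos_y_1 = 7; height_1 = 3; pos_x_2 = 3; pos_z_2 = 7; width_2 = 2; depth_2 = 2; height_2 = 2; pos_x_3 = 8; pos_y_3 = 9; radius_3 = 1; height_3 = 4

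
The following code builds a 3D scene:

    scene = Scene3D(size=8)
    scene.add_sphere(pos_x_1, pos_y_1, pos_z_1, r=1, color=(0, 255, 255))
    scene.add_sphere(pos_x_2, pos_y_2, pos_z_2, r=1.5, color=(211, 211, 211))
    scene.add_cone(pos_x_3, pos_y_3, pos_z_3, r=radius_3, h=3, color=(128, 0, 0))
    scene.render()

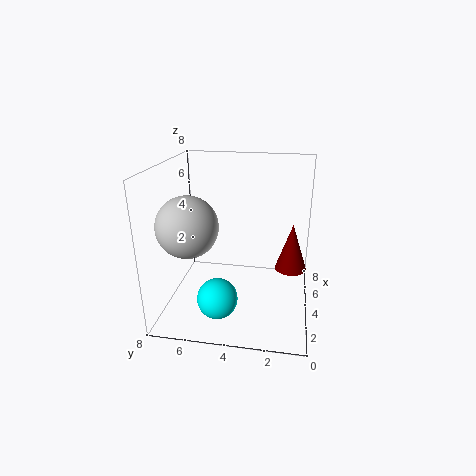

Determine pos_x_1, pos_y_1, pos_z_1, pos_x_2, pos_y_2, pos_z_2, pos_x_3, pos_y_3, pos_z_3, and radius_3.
pos_x_1 = 1, pos_y_1 = 4.5, pos_z_1 = 2, pos_x_2 = 1.5, pos_y_2 = 6, pos_z_2 = 5.5, pos_x_3 = 6.5, pos_y_3 = 1, pos_z_3 = 1, radius_3 = 1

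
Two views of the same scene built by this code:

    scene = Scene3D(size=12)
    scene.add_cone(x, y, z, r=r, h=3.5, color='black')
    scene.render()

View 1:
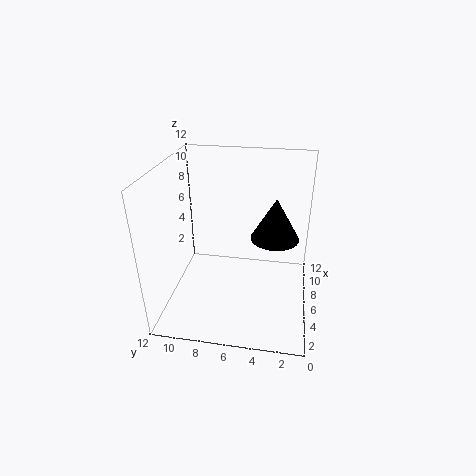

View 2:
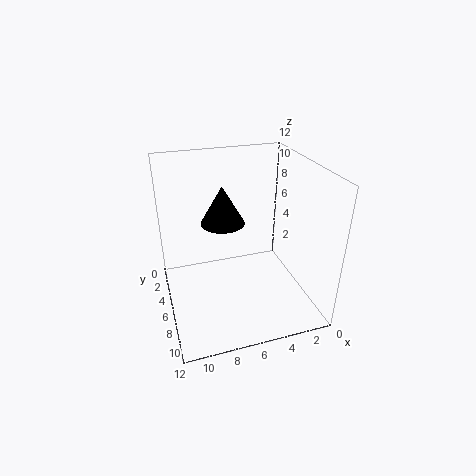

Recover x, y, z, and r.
x = 6.5; y = 3; z = 6; r = 2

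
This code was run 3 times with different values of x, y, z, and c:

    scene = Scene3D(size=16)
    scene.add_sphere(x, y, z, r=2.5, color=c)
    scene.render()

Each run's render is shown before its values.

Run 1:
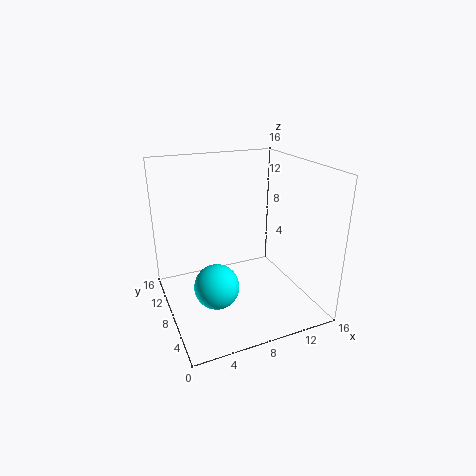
x = 5; y = 7; z = 3; c = 'cyan'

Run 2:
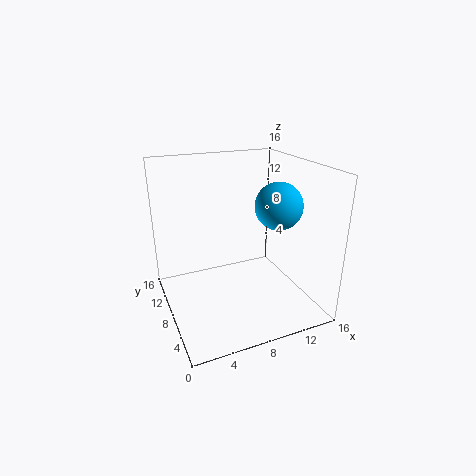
x = 11.5; y = 5.5; z = 12; c = 'deepskyblue'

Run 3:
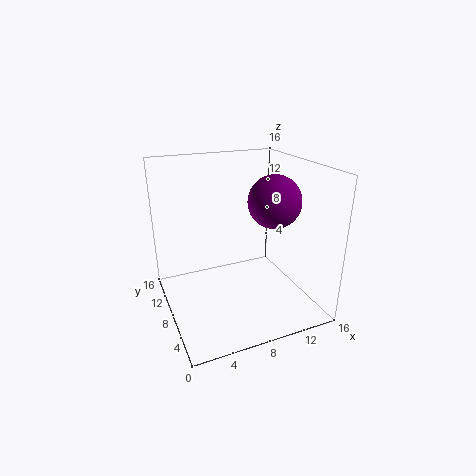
x = 9.5; y = 3; z = 13.5; c = 'purple'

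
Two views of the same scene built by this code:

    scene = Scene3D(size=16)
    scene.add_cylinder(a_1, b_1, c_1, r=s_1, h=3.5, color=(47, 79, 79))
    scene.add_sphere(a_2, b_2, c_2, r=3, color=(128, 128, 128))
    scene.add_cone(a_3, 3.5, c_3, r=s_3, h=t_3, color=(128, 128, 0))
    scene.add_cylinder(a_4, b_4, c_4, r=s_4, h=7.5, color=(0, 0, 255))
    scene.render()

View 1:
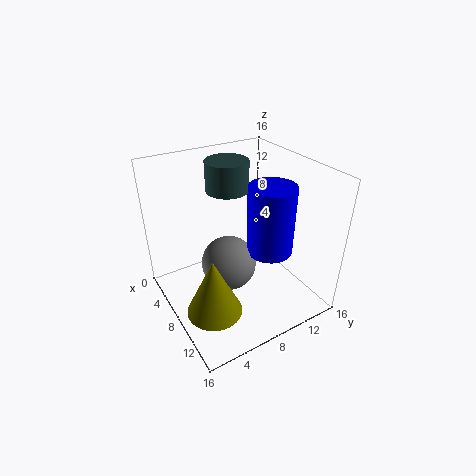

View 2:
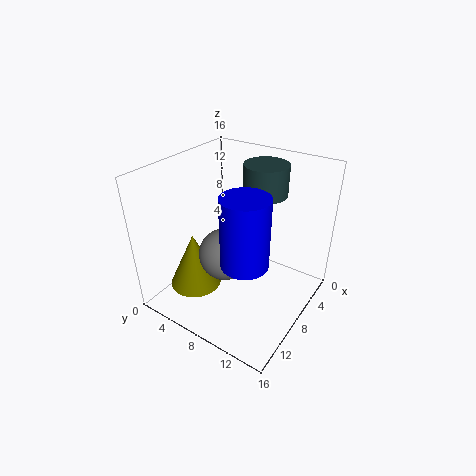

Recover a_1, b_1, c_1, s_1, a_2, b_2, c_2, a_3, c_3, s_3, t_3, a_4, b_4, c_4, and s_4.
a_1 = 4
b_1 = 9
c_1 = 12
s_1 = 2.5
a_2 = 8.5
b_2 = 6.5
c_2 = 5.5
a_3 = 10.5
c_3 = 1.5
s_3 = 3
t_3 = 6.5
a_4 = 10.5
b_4 = 10.5
c_4 = 7
s_4 = 2.5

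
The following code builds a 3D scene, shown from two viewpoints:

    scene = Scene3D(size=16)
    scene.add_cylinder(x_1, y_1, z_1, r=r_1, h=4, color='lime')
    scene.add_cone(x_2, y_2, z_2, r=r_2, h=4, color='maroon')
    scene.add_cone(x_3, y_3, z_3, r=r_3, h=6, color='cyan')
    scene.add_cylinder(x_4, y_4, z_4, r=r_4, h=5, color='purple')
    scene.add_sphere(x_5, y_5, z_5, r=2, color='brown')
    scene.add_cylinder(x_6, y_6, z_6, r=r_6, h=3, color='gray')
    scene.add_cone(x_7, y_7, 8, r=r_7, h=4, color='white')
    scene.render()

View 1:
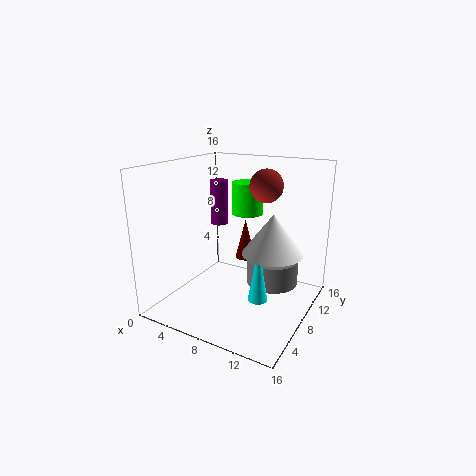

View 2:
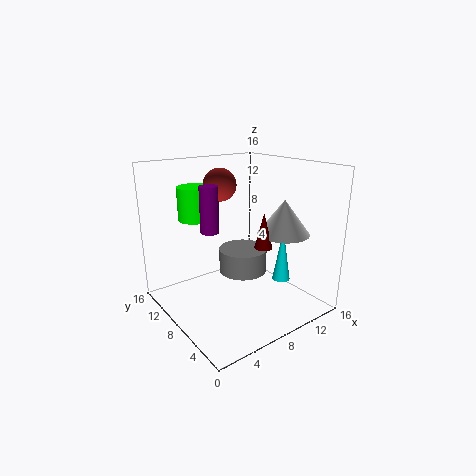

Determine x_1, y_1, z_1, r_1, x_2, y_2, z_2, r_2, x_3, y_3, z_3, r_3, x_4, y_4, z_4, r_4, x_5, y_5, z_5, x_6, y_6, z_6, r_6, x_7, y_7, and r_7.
x_1 = 6; y_1 = 14; z_1 = 9; r_1 = 2; x_2 = 10; y_2 = 6; z_2 = 7; r_2 = 1; x_3 = 12; y_3 = 5; z_3 = 3; r_3 = 1; x_4 = 5; y_4 = 9; z_4 = 9; r_4 = 1; x_5 = 9; y_5 = 13; z_5 = 13; x_6 = 11; y_6 = 11; z_6 = 2; r_6 = 3; x_7 = 13; y_7 = 6; r_7 = 3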